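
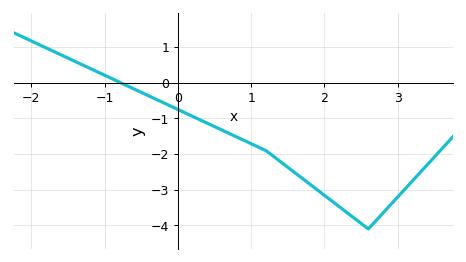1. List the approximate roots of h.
-0.8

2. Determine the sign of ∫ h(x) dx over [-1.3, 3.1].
negative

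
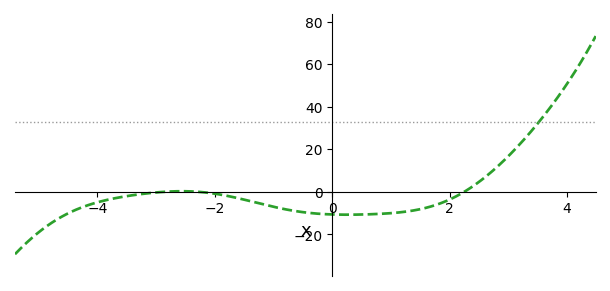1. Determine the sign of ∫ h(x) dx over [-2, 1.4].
negative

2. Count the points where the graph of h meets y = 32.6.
1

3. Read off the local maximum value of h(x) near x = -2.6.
0.279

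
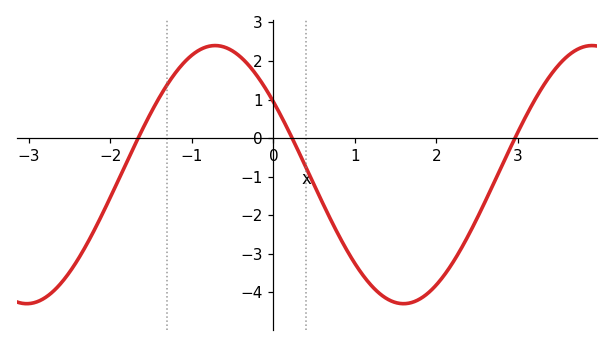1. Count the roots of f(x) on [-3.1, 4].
3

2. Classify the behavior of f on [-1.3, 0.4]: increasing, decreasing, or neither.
neither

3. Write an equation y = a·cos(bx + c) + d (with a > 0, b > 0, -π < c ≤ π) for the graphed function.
y = 3.35cos(1.4x + 0.97) - 0.95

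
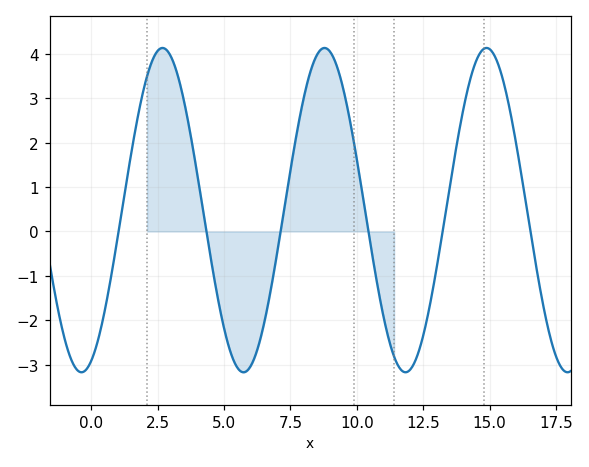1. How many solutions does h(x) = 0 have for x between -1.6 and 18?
6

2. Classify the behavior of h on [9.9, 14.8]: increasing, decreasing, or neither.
neither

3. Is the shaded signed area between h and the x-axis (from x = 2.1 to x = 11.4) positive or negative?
positive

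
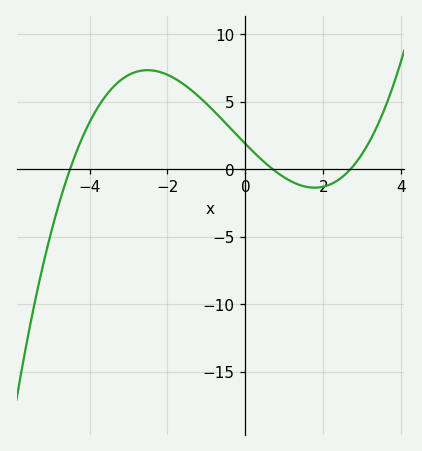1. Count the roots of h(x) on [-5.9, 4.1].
3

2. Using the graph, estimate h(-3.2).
6.5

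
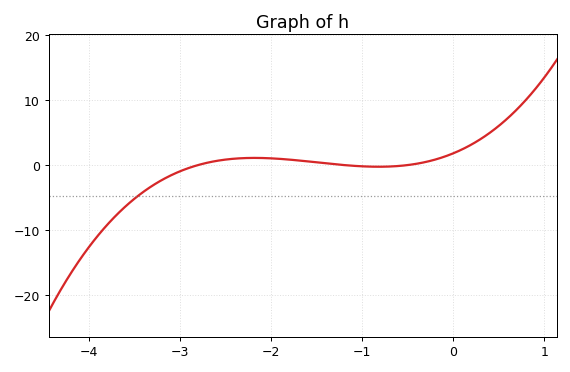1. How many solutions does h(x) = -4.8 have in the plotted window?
1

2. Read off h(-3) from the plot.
-1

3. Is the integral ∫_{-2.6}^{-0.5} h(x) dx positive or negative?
positive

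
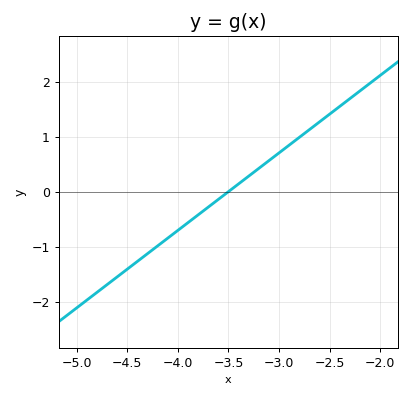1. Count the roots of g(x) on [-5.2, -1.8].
1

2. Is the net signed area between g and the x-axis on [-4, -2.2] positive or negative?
positive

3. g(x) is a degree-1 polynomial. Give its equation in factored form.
y = 1.41(x + 3.5)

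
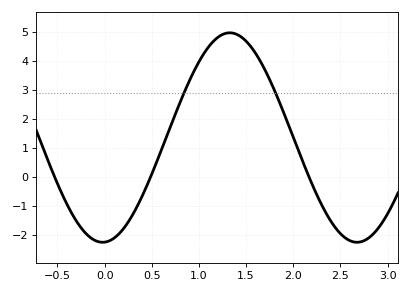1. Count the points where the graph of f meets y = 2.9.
2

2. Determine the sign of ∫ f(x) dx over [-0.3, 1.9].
positive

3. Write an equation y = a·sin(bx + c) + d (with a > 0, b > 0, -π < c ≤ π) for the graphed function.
y = 3.62sin(2.3x - 1.5) + 1.36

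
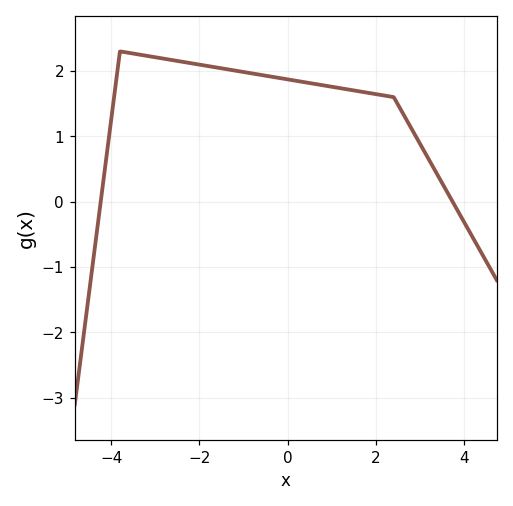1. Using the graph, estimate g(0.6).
1.8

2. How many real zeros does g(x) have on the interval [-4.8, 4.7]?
2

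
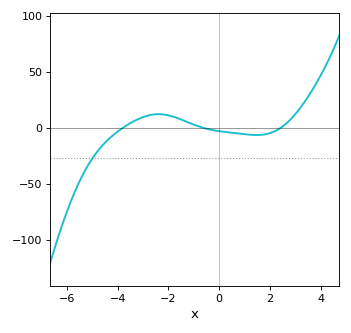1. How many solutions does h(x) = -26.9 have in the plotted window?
1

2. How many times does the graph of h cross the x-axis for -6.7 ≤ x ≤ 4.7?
3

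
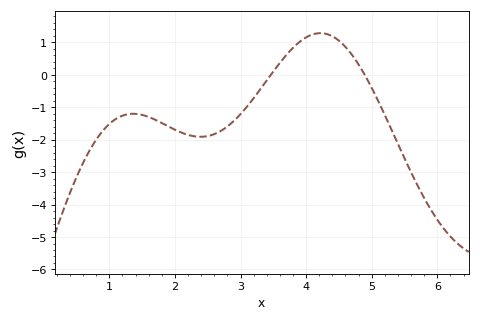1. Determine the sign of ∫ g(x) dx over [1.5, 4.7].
negative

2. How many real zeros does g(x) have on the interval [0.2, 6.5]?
2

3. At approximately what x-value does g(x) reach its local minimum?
2.4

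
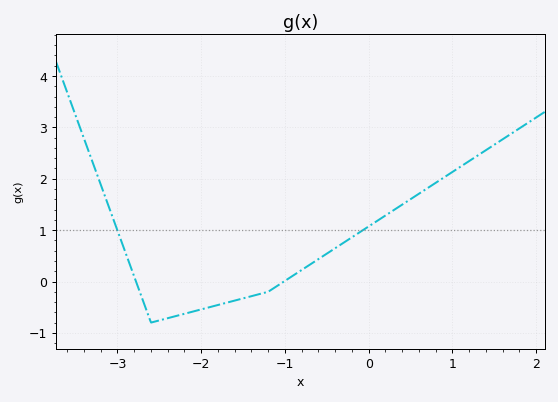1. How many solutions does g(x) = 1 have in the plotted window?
2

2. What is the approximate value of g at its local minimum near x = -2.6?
-0.8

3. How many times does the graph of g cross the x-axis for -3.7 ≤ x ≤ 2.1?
2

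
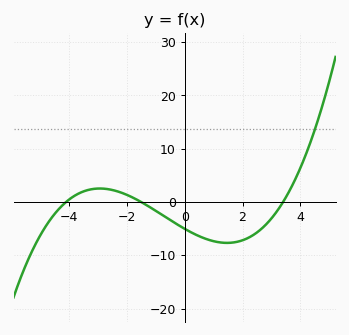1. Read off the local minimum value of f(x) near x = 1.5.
-8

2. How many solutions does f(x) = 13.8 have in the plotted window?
1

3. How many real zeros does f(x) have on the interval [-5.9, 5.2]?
3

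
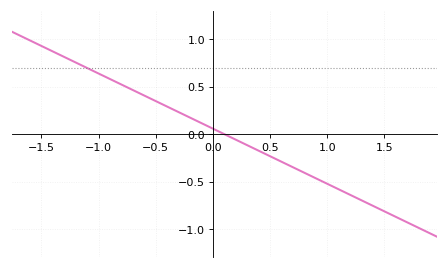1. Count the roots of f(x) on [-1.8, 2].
1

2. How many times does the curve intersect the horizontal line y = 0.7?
1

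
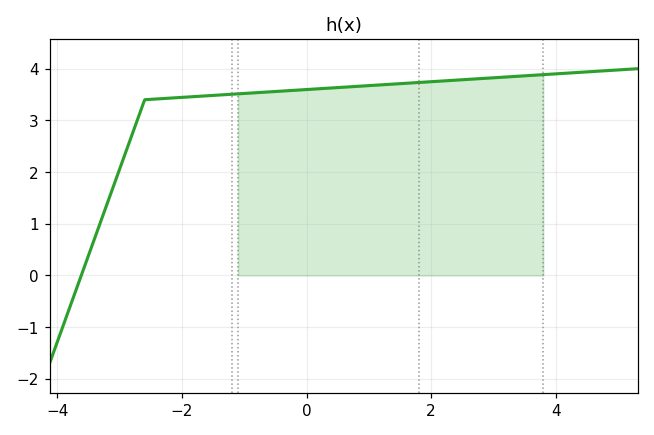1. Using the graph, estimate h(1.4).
3.7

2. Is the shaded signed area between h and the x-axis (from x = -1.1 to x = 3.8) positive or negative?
positive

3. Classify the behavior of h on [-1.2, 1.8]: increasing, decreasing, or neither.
increasing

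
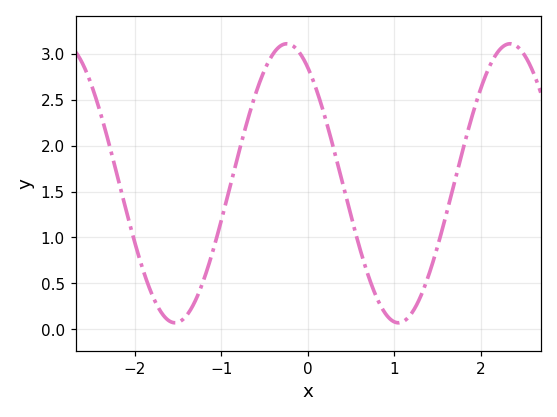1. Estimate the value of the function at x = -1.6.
0.1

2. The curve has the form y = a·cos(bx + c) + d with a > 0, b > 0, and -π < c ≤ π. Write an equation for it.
y = 1.52cos(2.4x + 0.59) + 1.59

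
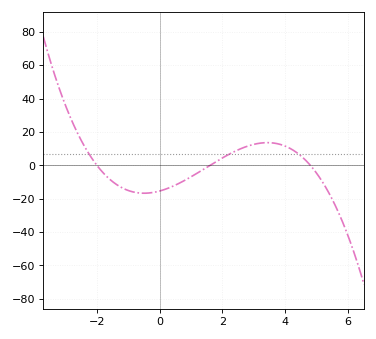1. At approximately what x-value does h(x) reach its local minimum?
-0.4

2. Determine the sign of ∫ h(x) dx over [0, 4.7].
positive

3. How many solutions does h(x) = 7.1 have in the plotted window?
3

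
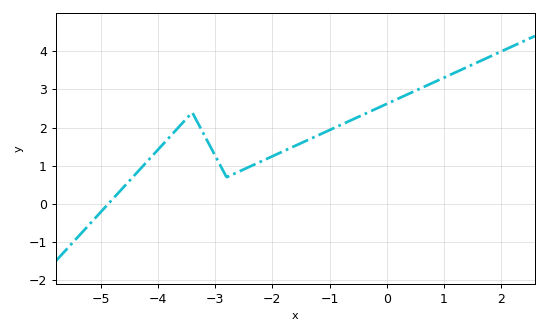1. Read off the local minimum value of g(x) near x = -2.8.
0.702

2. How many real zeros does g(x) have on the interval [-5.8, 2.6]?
1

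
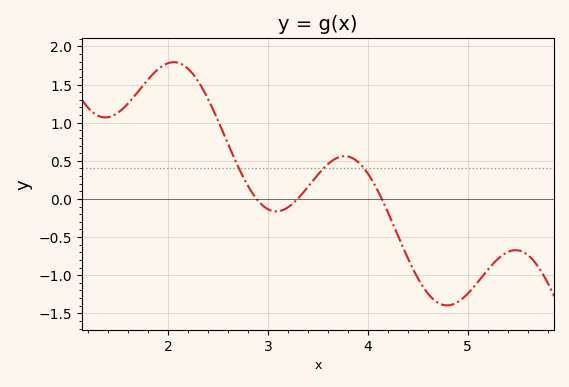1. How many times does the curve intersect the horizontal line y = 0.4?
3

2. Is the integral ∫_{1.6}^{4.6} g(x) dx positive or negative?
positive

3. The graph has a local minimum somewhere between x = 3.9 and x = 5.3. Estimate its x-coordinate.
4.79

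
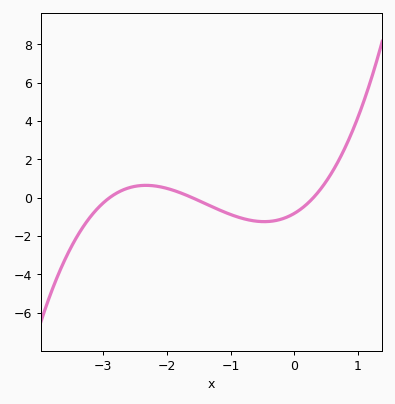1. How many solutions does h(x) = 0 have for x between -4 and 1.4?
3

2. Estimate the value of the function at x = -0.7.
-1.17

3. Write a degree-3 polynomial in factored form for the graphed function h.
y = 0.59(x + 2.9)(x + 1.6)(x - 0.3)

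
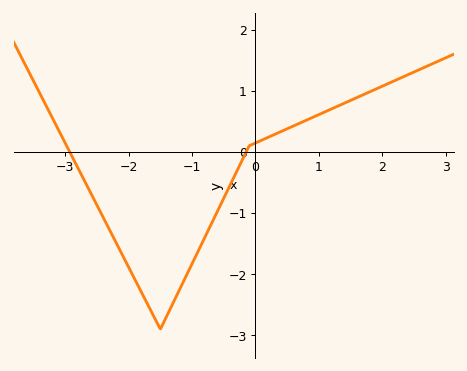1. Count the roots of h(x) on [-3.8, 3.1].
2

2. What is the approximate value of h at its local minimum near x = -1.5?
-2.9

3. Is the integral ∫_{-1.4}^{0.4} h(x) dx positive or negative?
negative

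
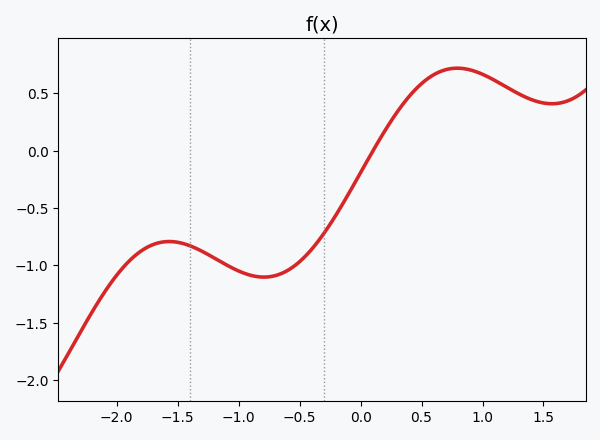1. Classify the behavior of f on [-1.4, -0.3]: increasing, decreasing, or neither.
neither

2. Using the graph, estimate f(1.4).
0.45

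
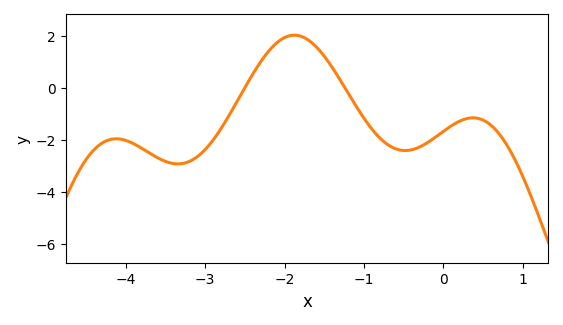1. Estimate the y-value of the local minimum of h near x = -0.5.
-2.4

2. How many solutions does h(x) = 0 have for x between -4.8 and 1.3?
2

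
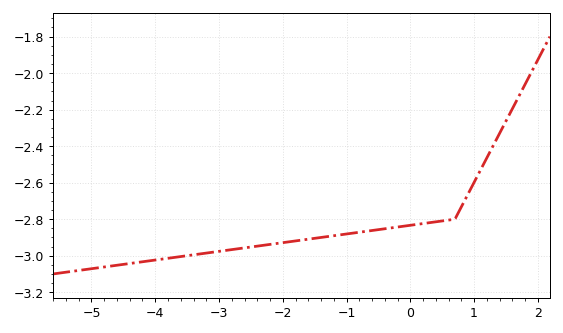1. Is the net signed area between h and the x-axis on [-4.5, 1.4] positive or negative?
negative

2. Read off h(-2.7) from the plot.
-2.96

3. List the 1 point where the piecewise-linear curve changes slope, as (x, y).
(0.7, -2.8)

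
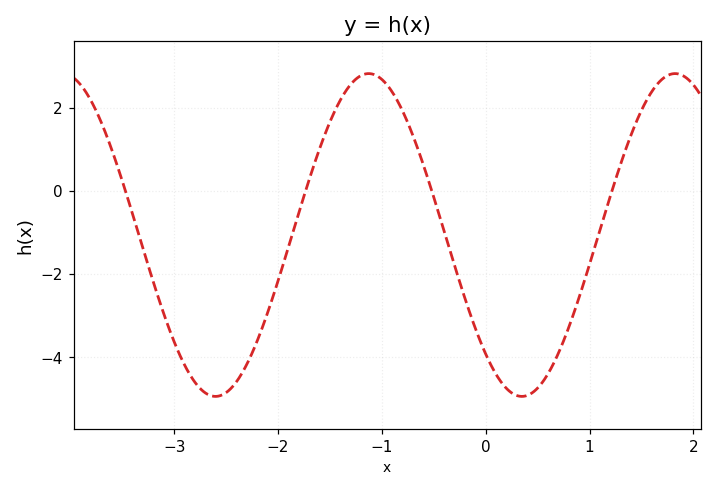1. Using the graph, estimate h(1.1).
-0.941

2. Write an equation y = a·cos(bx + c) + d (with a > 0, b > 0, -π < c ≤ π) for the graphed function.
y = 3.88cos(2.13x + 2.4) - 1.06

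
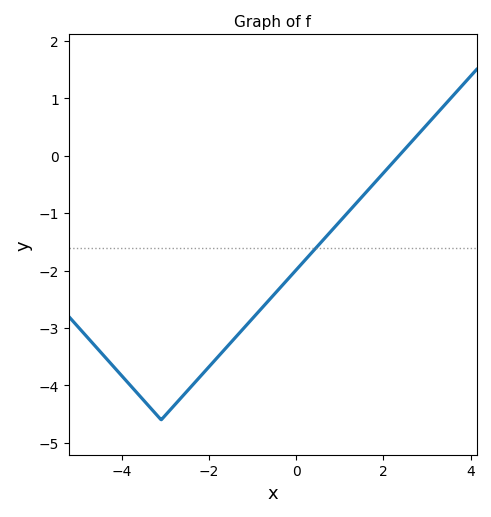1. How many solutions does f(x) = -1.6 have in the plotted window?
1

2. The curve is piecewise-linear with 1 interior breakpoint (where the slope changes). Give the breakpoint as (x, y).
(-3.1, -4.6)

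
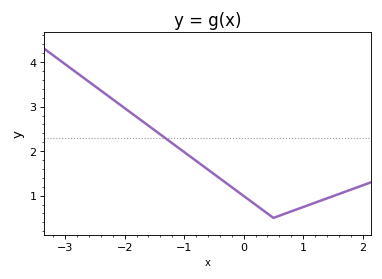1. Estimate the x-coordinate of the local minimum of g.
0.501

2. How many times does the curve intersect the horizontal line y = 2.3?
1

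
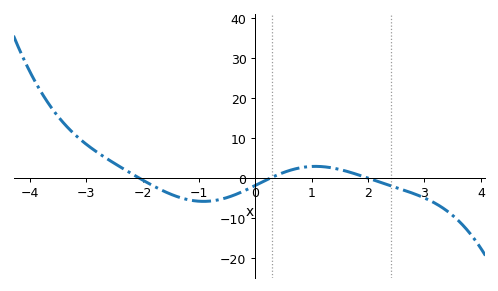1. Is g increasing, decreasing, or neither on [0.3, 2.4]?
neither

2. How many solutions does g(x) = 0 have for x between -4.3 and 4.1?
3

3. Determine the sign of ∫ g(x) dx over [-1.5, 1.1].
negative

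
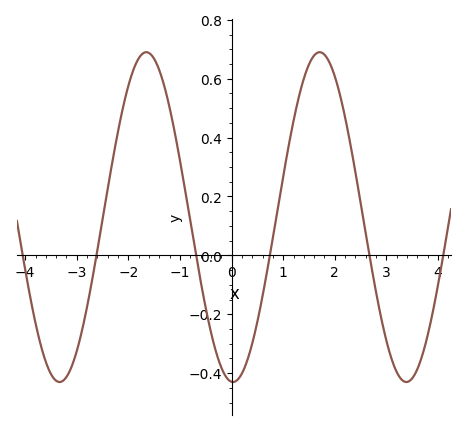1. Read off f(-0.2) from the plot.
-0.38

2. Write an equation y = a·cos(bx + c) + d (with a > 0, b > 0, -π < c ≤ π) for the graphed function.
y = 0.56cos(1.87x + 3.09) + 0.13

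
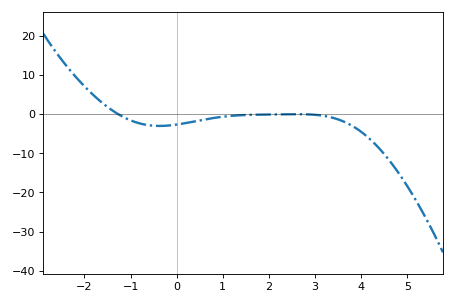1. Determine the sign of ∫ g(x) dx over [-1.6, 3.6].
negative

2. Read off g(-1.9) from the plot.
6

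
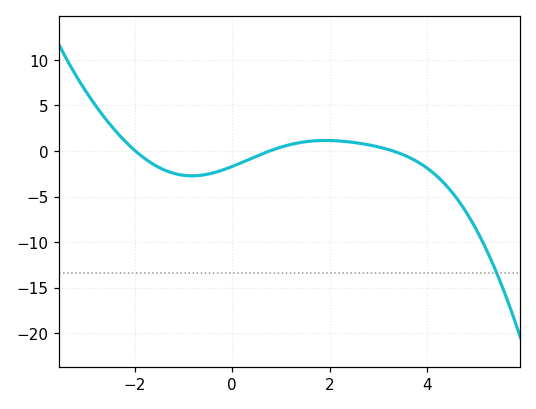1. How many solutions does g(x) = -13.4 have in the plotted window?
1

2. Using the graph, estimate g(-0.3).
-2.5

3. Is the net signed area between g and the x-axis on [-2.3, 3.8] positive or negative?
negative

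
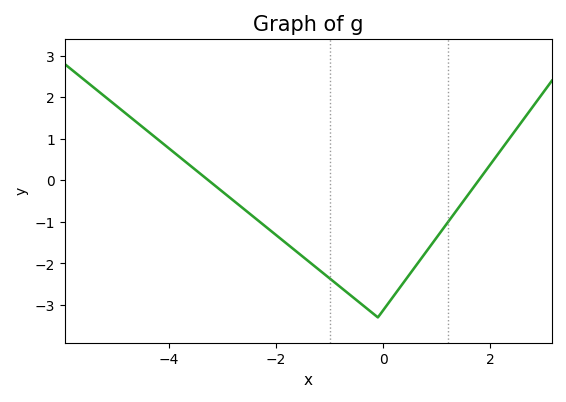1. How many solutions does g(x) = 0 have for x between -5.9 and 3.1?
2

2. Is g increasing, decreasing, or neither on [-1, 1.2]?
neither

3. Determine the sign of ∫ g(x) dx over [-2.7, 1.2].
negative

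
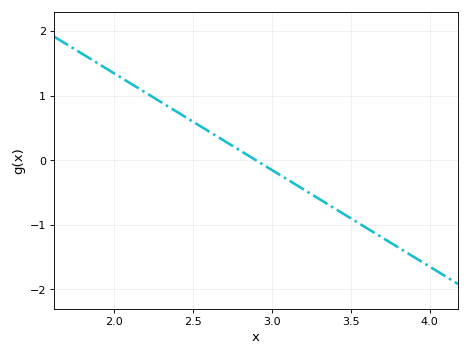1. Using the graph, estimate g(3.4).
-0.75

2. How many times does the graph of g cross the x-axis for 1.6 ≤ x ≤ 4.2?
1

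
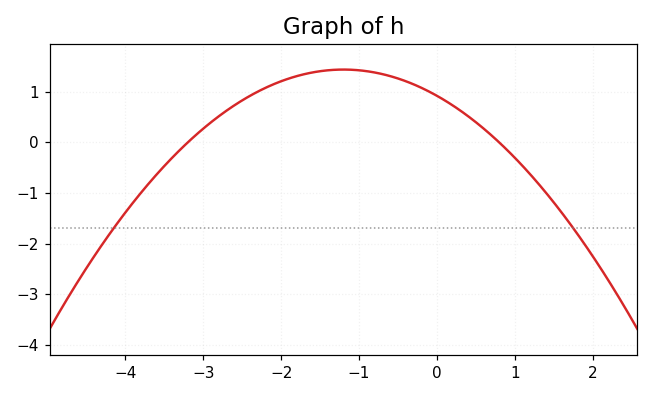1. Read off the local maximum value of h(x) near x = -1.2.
1.4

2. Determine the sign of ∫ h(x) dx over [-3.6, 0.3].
positive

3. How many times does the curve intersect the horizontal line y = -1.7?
2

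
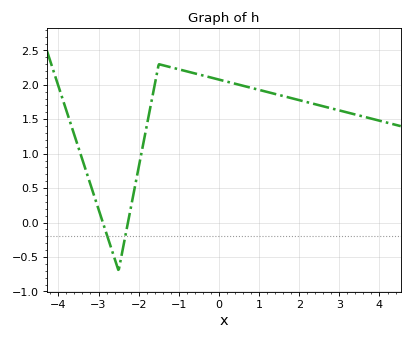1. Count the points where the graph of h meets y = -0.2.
2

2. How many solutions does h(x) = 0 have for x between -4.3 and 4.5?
2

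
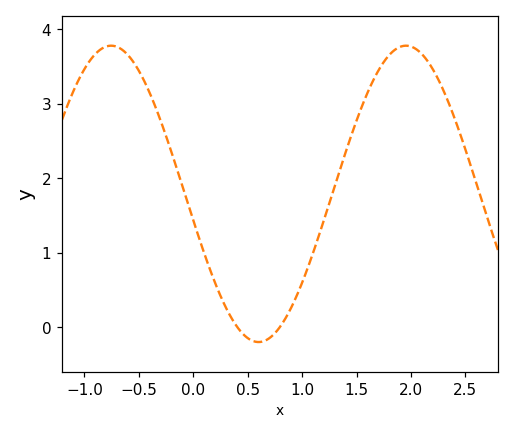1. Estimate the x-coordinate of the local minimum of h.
0.601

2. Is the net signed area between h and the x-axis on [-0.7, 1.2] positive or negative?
positive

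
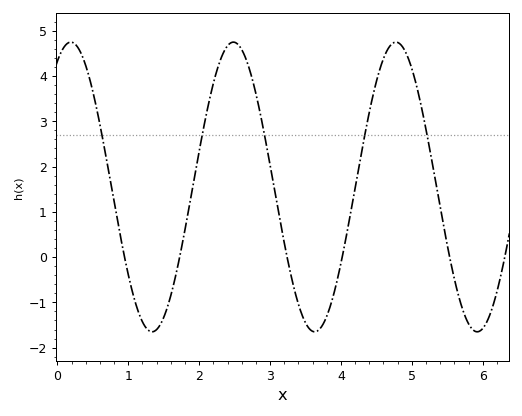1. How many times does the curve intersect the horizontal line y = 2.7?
5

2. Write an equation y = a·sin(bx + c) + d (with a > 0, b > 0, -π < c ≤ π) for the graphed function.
y = 3.2sin(2.7x + 1.1) + 1.55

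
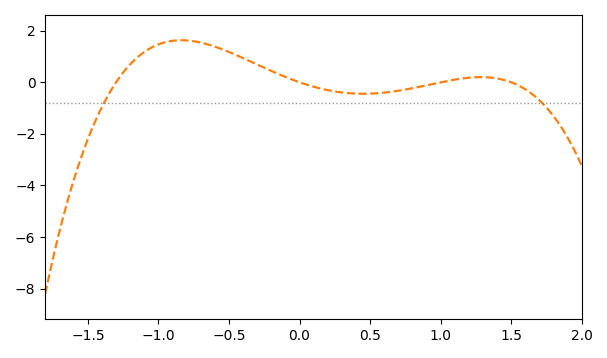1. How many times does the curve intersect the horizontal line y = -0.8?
2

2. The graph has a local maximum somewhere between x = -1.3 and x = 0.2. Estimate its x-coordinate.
-0.838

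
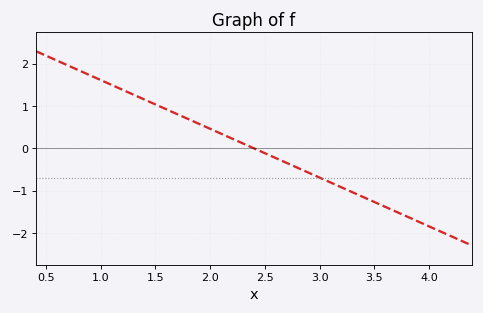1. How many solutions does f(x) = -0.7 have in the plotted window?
1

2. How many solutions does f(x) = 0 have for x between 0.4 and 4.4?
1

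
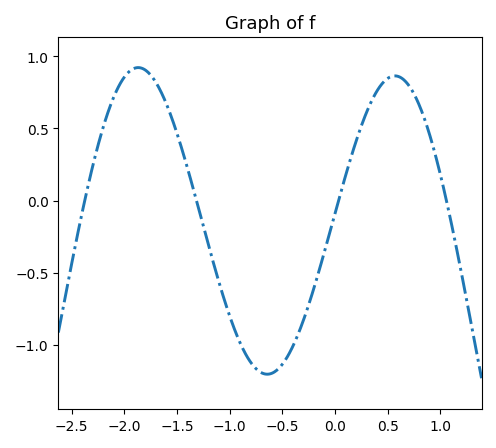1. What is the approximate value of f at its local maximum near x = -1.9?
0.9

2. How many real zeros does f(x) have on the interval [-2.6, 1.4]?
4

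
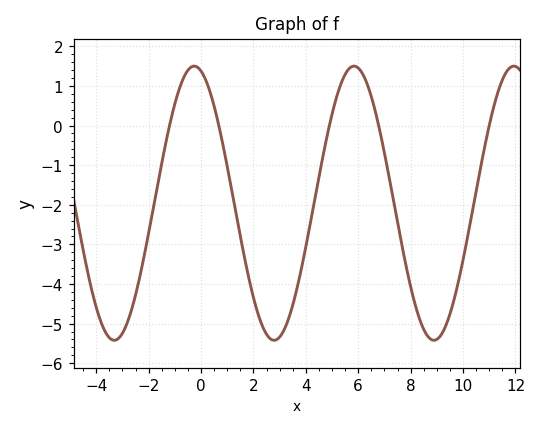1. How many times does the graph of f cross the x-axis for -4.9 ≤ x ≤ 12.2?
5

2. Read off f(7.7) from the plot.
-3.1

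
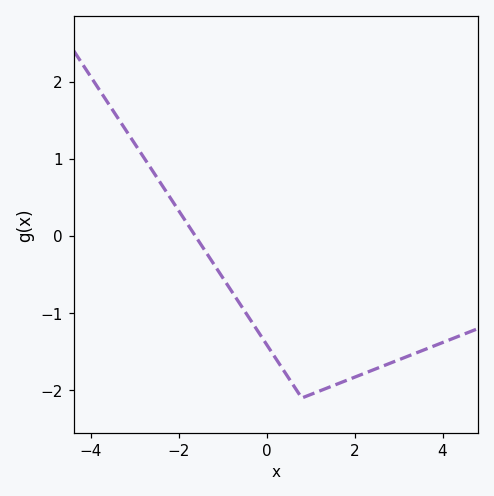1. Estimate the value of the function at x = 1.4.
-1.97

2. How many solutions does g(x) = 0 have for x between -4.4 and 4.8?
1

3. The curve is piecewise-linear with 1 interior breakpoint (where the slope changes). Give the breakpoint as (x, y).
(0.8, -2.1)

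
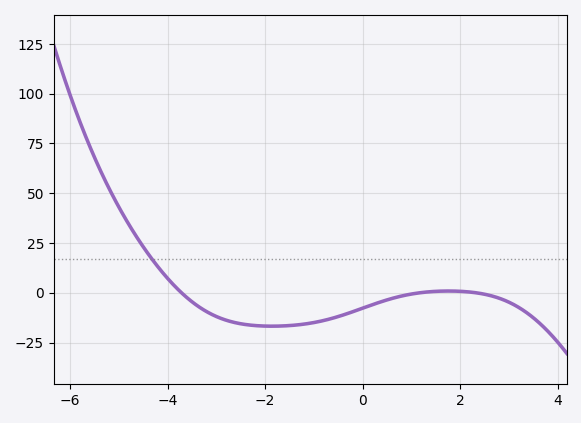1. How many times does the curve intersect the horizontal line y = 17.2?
1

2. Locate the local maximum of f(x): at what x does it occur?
1.8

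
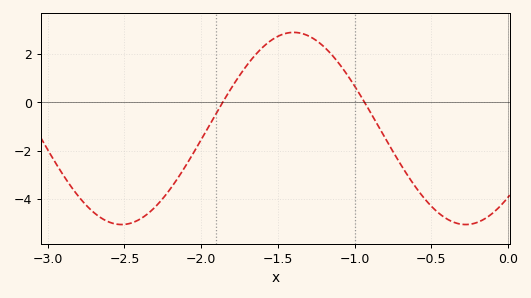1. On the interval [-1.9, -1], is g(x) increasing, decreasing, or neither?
neither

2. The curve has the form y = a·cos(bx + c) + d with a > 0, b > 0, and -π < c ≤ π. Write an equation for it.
y = 3.98cos(2.8x - 2.4) - 1.08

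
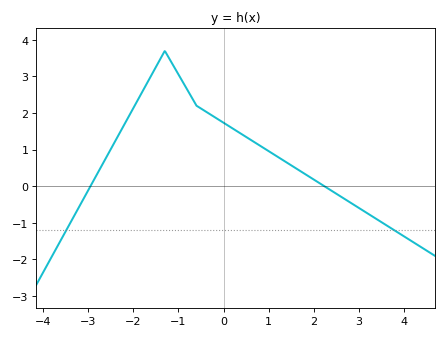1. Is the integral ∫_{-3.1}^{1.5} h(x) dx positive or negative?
positive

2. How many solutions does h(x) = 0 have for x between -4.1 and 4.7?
2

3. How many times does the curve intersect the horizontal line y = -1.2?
2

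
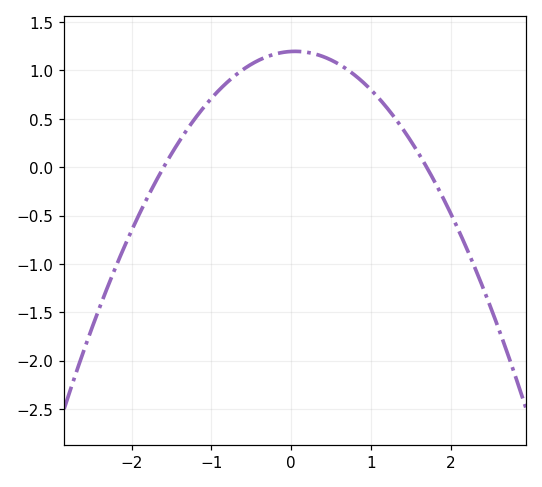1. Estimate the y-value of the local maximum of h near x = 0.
1.2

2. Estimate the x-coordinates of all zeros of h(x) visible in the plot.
-1.6, 1.7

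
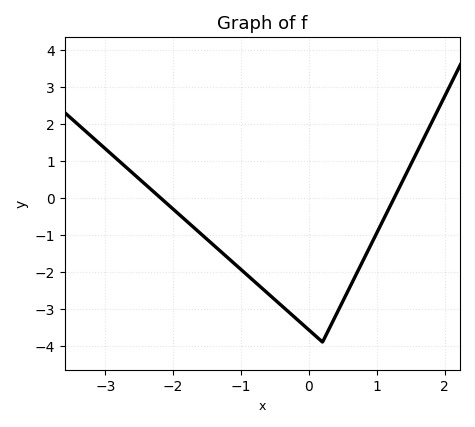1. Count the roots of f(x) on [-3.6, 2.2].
2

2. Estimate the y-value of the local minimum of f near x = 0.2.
-3.9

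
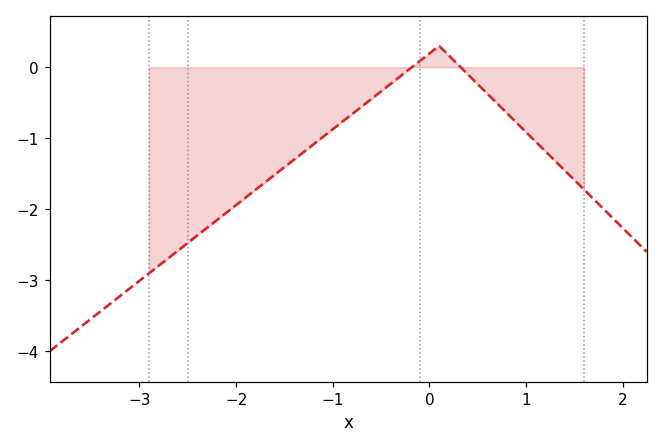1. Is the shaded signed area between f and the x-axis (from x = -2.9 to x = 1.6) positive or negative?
negative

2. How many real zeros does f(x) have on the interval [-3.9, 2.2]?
2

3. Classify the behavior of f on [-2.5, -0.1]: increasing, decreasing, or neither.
increasing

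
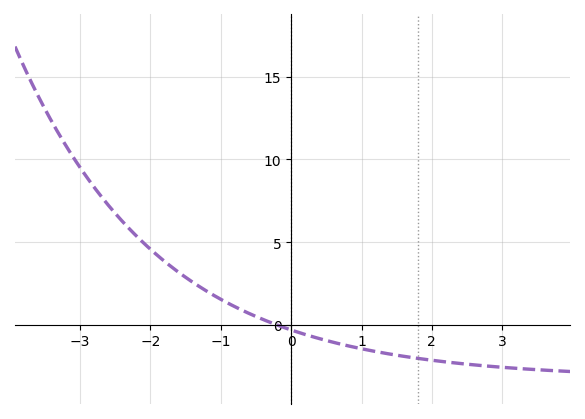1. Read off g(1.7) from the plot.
-2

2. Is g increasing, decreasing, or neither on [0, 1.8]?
decreasing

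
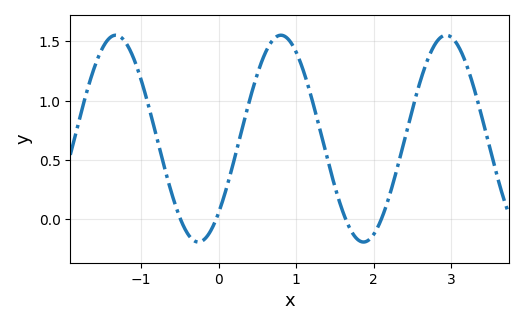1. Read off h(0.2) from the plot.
0.5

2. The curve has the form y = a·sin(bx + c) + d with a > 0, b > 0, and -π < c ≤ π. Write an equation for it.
y = 0.87sin(3x - 0.8) + 0.68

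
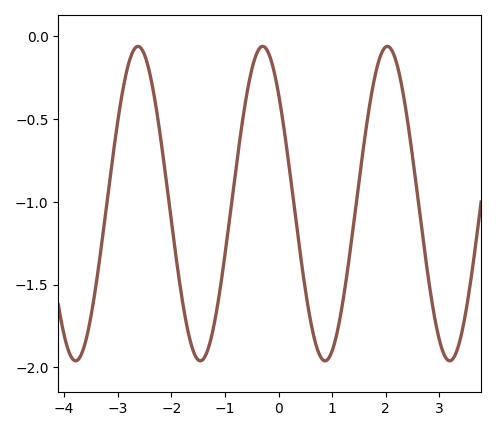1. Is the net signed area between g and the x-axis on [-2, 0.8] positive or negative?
negative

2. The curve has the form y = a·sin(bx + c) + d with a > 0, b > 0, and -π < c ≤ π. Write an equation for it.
y = 0.95sin(2.7x + 2.37) - 1.01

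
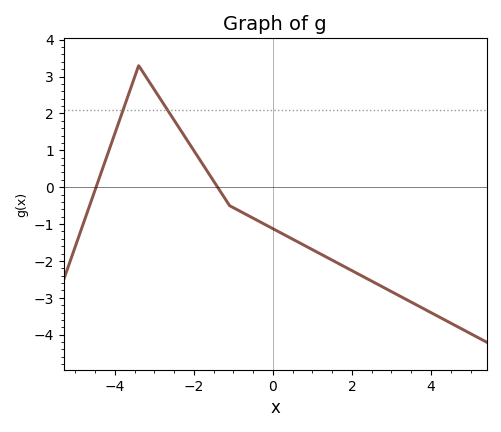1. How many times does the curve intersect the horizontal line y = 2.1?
2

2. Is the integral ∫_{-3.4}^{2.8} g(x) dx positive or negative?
negative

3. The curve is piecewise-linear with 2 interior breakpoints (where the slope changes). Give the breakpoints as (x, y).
(-3.4, 3.3); (-1.1, -0.5)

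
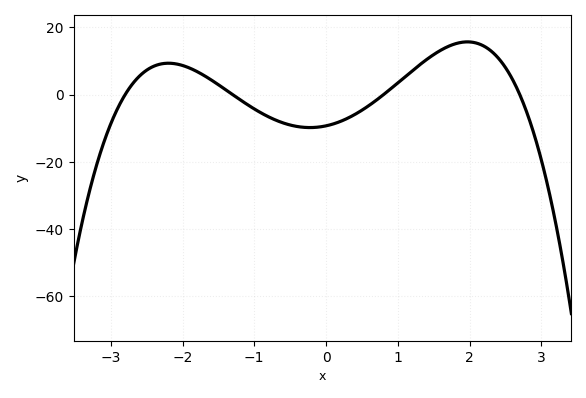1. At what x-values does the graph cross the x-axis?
-2.8, -1.3, 0.8, 2.7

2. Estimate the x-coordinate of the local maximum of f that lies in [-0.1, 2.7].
2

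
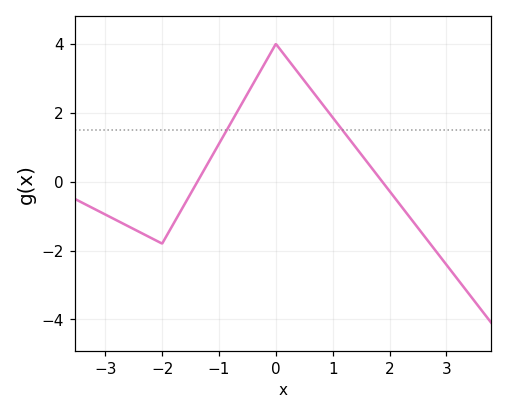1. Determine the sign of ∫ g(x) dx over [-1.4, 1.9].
positive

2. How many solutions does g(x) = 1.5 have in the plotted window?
2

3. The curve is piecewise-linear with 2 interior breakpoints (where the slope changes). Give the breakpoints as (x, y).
(-2, -1.8); (0, 4)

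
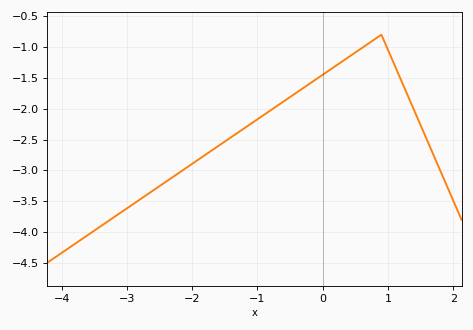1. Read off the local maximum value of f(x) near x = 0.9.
-0.8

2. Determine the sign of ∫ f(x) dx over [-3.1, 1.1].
negative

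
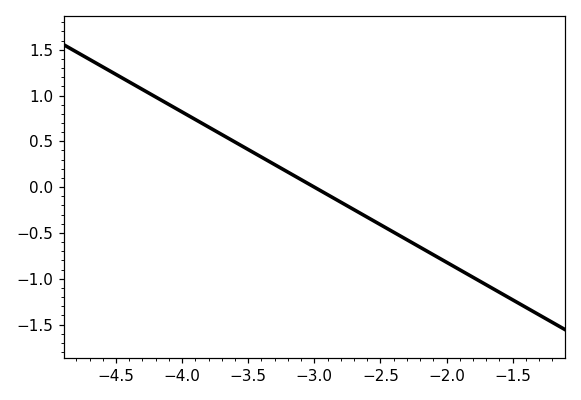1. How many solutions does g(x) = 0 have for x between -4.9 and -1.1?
1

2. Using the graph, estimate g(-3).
0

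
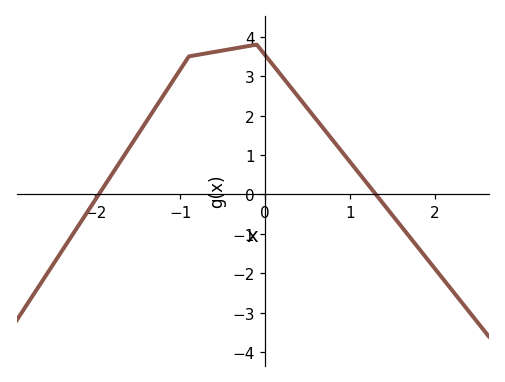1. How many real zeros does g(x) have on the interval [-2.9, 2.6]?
2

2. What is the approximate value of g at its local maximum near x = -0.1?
3.8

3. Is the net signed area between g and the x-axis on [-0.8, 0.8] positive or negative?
positive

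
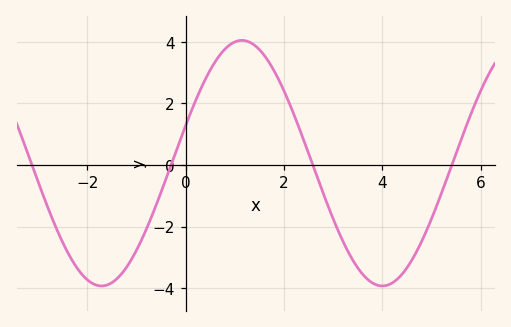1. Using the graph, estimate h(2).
2.4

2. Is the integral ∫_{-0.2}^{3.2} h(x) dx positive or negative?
positive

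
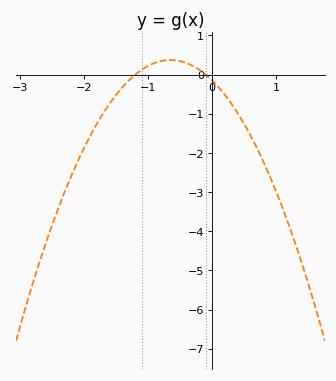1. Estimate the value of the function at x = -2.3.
-2.98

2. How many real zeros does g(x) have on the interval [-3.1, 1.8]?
2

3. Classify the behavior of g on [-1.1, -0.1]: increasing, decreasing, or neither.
neither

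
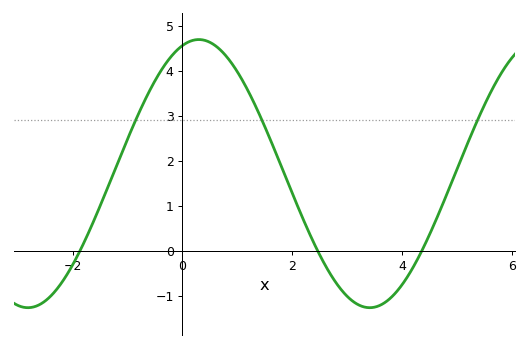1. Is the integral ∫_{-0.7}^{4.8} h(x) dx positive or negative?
positive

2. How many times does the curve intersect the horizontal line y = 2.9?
3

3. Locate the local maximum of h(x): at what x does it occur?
0.298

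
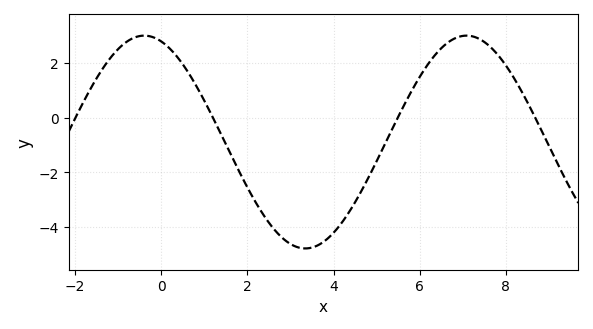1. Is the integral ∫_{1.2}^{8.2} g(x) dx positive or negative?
negative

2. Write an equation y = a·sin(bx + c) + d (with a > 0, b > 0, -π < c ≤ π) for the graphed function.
y = 3.88sin(0.84x + 1.9) - 0.89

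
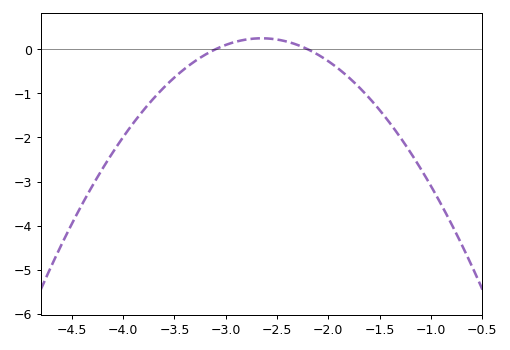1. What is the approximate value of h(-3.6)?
-0.9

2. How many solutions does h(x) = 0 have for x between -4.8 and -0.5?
2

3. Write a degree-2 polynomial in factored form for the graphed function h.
y = -1.23(x + 3.1)(x + 2.2)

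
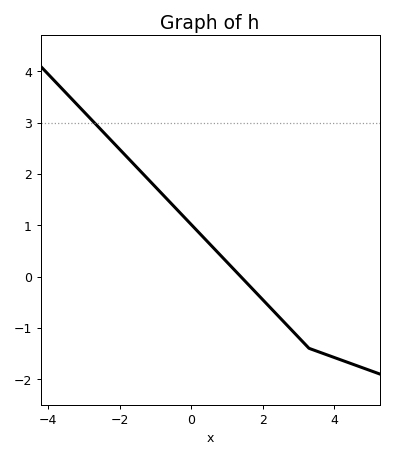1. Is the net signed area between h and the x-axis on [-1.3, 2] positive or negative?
positive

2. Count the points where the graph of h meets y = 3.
1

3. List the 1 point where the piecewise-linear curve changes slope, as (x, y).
(3.3, -1.4)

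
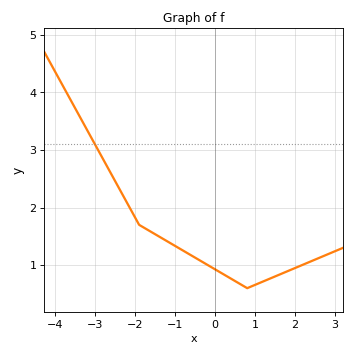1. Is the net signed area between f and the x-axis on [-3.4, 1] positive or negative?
positive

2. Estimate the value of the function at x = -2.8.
2.8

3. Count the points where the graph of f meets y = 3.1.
1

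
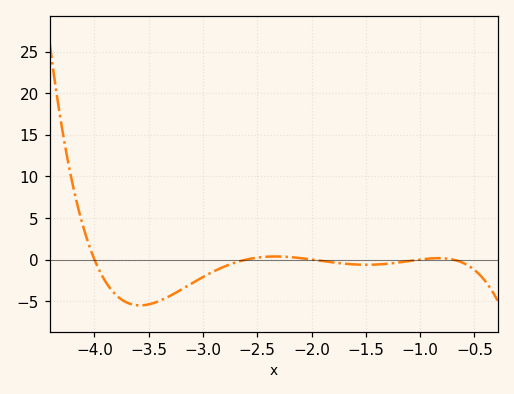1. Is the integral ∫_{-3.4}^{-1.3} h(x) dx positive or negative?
negative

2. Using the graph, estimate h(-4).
0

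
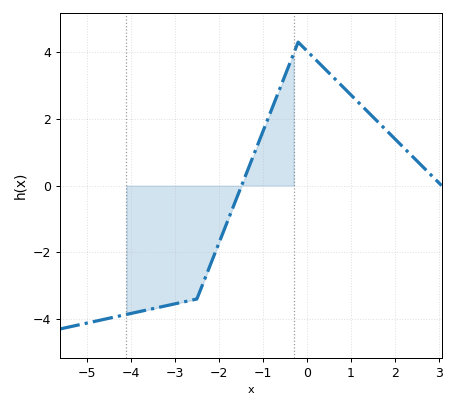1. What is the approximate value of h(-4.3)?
-3.92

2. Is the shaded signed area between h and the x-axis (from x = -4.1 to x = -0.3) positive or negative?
negative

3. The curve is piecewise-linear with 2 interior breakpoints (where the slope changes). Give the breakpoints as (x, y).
(-2.5, -3.4); (-0.2, 4.3)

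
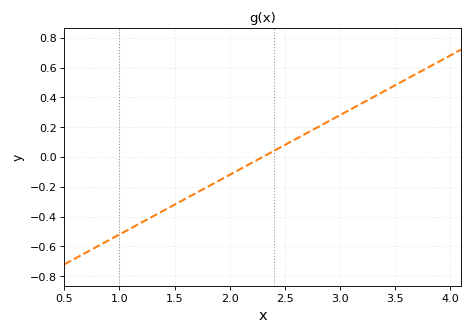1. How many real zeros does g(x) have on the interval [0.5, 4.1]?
1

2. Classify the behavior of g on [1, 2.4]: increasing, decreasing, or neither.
increasing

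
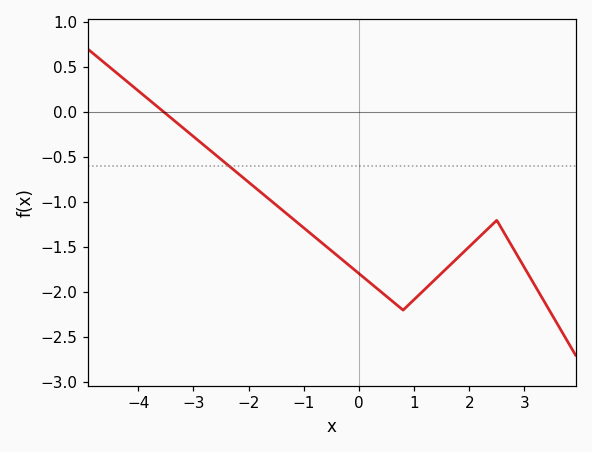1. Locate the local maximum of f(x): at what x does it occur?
2.5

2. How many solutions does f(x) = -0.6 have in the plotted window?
1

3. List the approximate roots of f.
-3.53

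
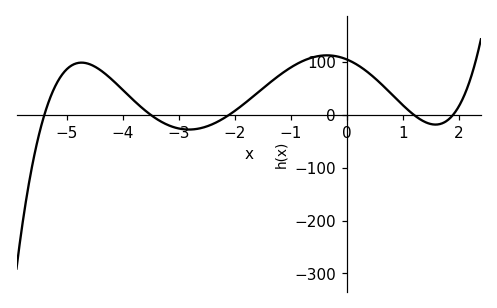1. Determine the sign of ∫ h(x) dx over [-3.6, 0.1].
positive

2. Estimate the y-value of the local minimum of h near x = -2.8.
-30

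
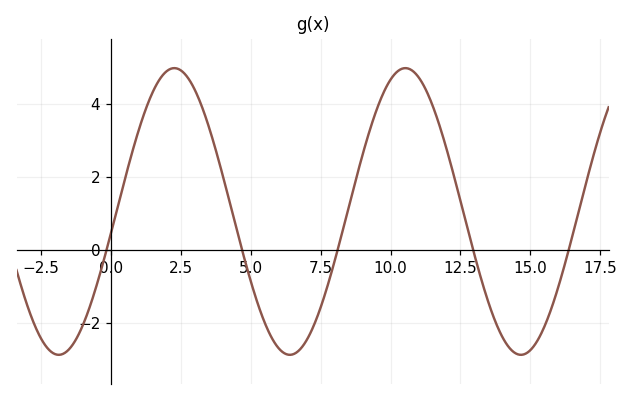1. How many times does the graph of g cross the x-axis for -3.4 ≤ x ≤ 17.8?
5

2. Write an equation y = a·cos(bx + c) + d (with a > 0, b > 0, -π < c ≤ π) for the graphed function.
y = 3.93cos(0.76x - 1.7) + 1.06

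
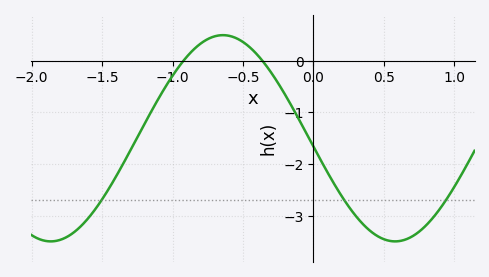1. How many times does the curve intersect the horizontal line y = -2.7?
3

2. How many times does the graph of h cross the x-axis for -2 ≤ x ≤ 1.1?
2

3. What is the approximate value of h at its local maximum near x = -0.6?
0.5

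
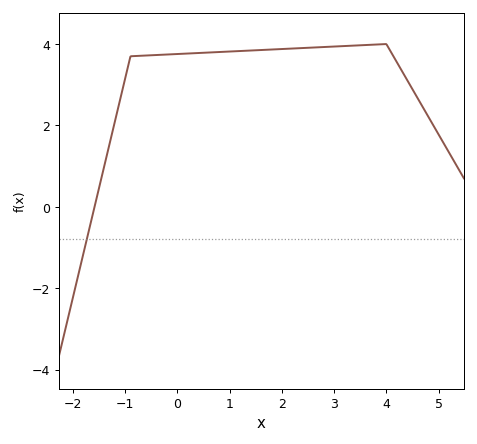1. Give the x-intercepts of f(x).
-1.6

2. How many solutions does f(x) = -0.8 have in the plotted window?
1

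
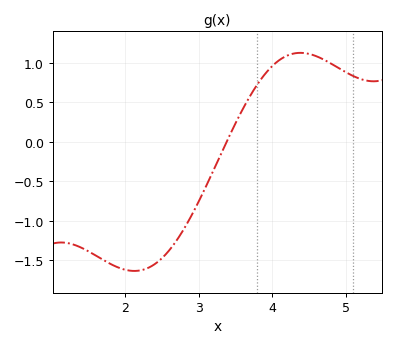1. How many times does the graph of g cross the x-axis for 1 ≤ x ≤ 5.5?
1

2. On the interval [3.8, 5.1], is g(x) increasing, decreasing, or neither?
neither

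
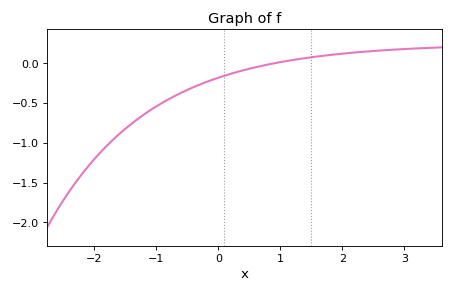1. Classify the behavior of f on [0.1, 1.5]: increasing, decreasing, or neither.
increasing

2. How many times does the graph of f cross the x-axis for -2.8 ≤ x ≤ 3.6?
1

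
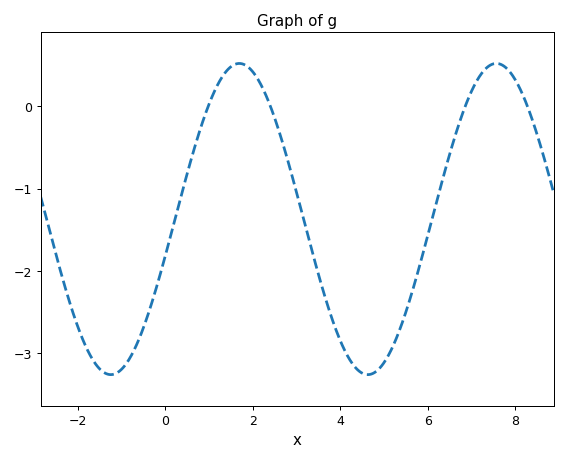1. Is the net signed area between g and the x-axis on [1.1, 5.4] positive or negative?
negative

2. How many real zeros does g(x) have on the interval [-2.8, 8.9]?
4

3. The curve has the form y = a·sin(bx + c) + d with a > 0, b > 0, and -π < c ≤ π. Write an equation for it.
y = 1.89sin(1.07x - 0.242) - 1.37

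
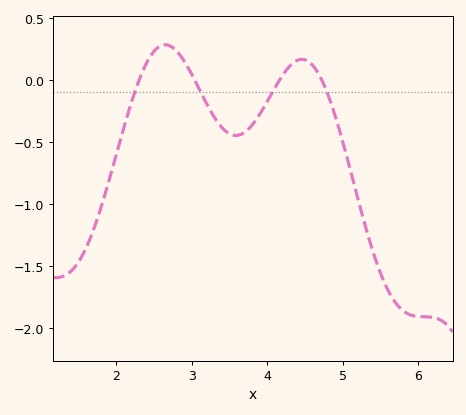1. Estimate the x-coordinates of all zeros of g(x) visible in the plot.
2.31, 3.04, 4.17, 4.72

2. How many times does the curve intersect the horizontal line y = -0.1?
4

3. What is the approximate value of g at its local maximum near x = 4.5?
0.165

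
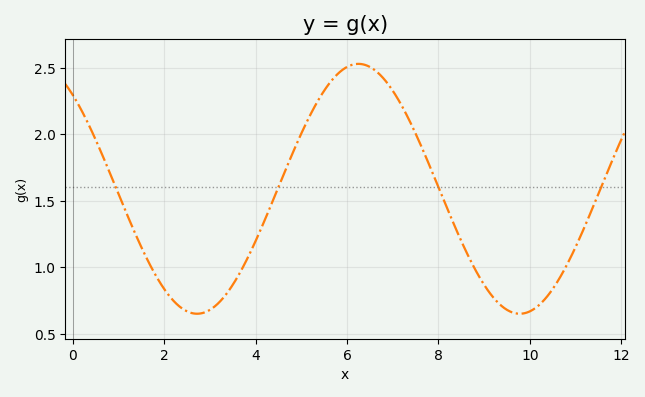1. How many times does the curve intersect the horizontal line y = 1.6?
4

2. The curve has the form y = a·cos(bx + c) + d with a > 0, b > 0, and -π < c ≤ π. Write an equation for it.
y = 0.94cos(0.89x + 0.72) + 1.59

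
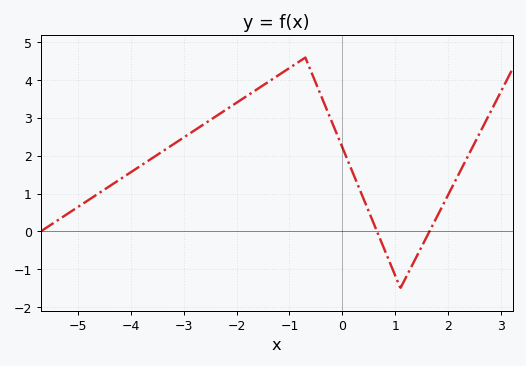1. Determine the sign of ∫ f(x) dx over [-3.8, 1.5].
positive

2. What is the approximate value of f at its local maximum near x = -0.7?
4.6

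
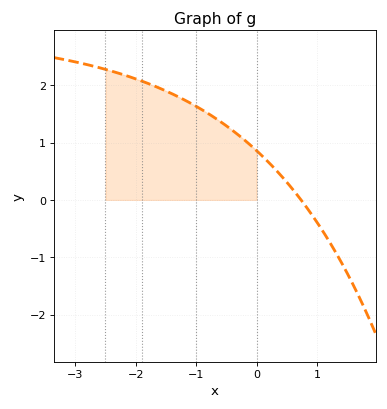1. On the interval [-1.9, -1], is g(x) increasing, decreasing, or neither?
decreasing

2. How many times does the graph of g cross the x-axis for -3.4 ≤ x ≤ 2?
1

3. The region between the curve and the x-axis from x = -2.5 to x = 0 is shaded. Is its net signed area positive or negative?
positive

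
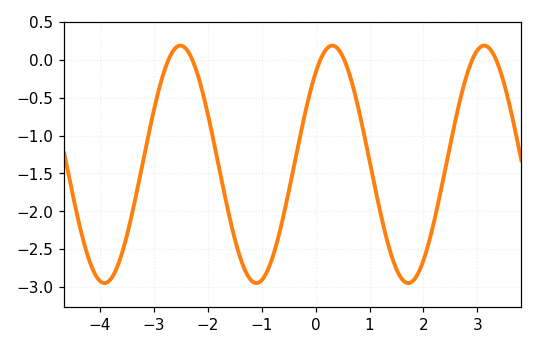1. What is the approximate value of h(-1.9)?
-1.05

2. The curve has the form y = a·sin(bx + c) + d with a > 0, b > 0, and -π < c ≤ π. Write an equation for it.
y = 1.57sin(2.23x + 0.882) - 1.38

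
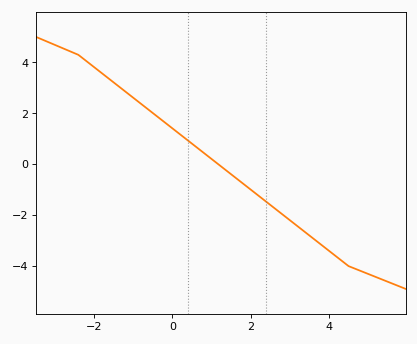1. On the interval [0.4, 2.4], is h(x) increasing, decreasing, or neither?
decreasing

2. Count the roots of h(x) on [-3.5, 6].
1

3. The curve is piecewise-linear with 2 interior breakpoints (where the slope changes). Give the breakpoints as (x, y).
(-2.4, 4.3); (4.5, -4)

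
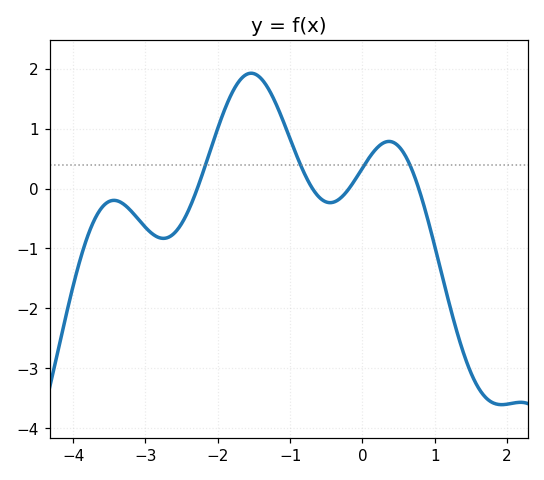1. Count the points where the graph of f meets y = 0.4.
4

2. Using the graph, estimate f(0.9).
-0.5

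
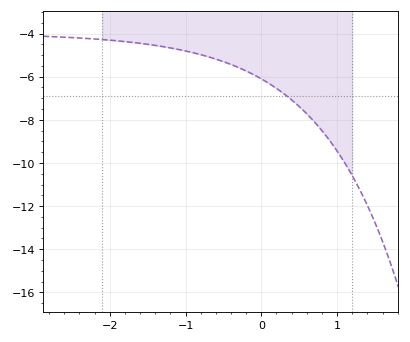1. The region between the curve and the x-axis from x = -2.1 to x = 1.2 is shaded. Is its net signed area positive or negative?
negative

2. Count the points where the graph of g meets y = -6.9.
1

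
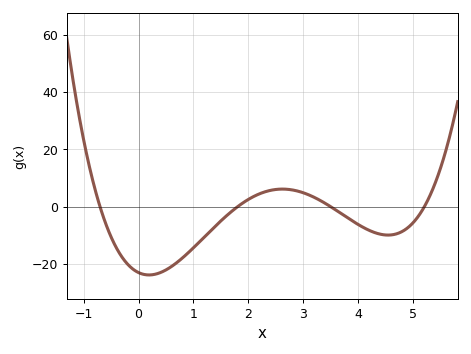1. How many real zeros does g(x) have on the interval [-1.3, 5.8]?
4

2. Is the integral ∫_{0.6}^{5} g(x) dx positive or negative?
negative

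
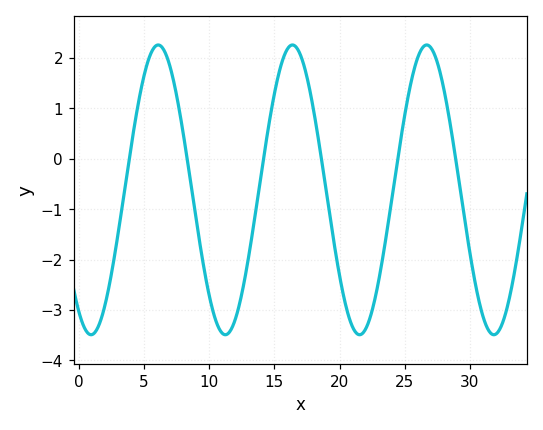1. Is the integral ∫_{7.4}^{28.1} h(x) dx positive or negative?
negative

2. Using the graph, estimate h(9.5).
-2.02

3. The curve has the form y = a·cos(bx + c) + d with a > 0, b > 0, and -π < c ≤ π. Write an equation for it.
y = 2.87cos(0.61x + 2.57) - 0.62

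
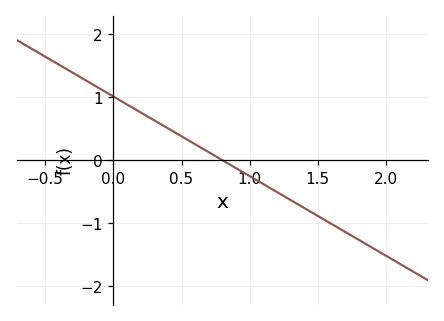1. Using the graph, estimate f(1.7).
-1.1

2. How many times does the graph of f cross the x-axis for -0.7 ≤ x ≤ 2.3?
1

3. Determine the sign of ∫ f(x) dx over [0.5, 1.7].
negative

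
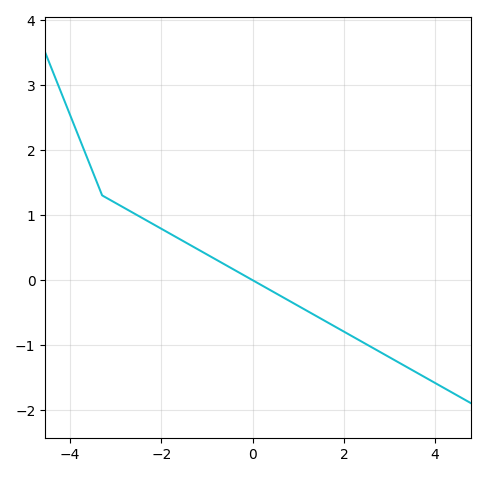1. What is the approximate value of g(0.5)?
-0.204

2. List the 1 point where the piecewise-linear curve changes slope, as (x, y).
(-3.3, 1.3)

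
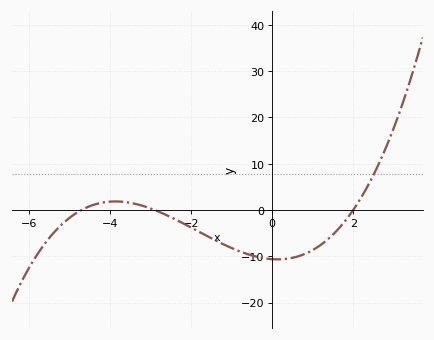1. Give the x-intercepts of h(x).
-4.8, -2.8, 2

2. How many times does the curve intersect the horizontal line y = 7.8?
1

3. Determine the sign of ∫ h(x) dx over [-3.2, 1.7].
negative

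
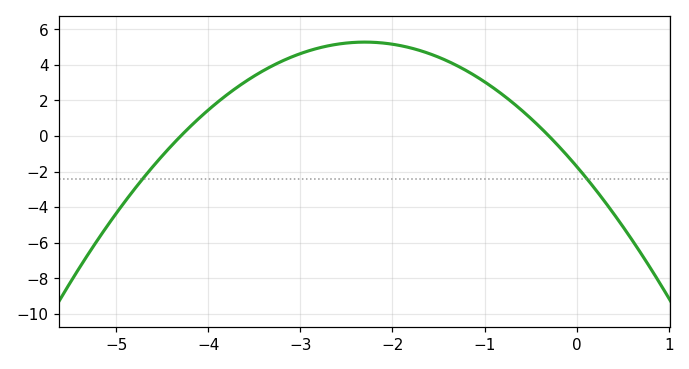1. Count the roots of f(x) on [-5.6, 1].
2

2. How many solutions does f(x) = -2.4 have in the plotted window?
2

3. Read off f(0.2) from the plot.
-2.97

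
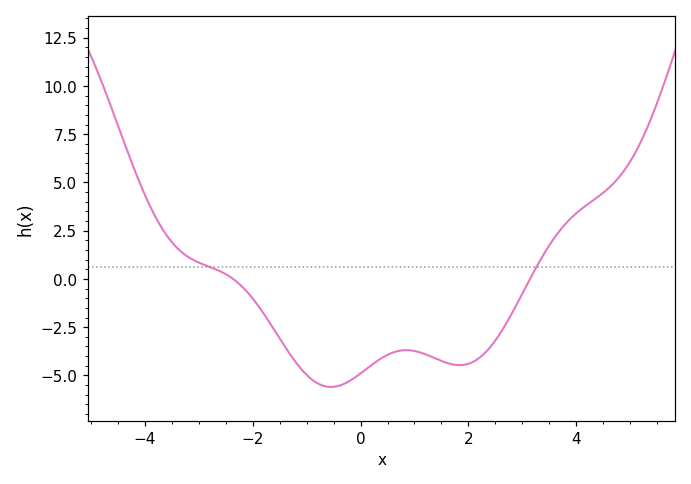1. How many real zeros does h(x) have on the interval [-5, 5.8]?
2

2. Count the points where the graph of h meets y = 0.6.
2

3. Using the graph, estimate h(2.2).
-4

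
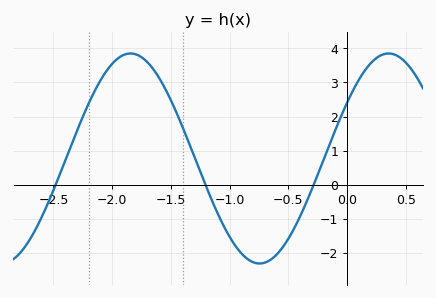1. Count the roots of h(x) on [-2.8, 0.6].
3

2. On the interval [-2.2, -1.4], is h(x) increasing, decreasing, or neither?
neither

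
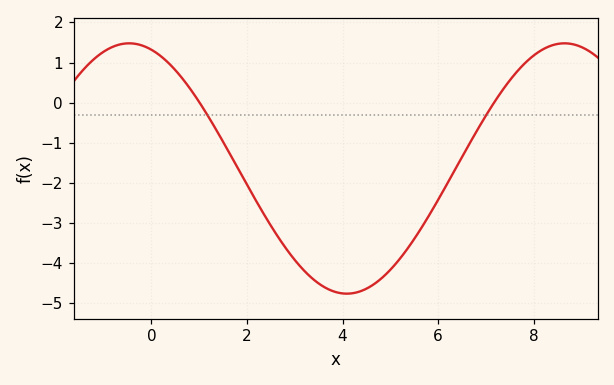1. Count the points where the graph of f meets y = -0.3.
2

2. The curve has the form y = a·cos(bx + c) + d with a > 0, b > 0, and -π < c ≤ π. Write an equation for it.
y = 3.12cos(0.69x + 0.32) - 1.64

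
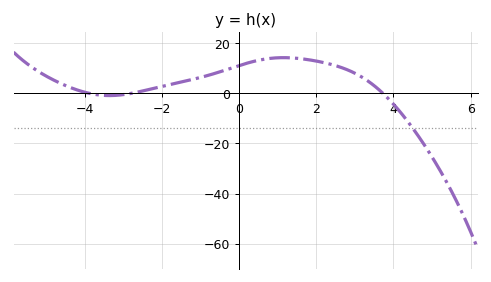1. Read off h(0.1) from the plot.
11.5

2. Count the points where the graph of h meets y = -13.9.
1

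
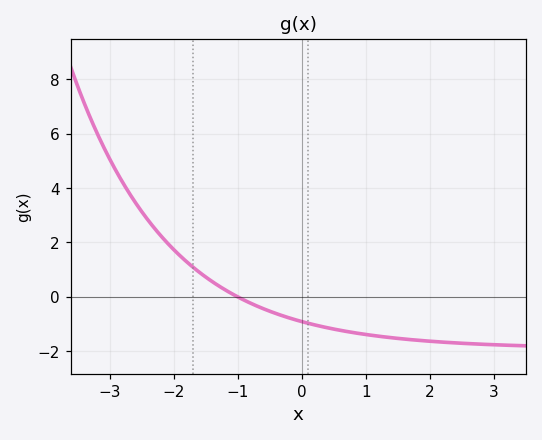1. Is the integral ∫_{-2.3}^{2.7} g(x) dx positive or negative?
negative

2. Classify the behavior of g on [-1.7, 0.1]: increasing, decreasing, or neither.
decreasing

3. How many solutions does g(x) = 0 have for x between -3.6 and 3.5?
1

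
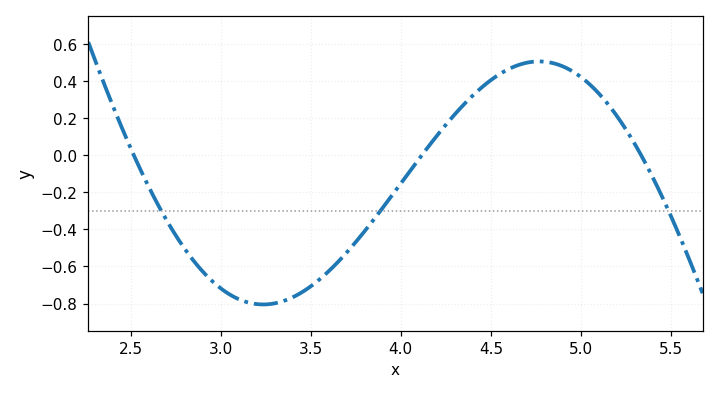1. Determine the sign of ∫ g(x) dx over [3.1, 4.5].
negative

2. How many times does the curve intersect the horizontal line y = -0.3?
3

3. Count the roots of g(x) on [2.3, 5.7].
3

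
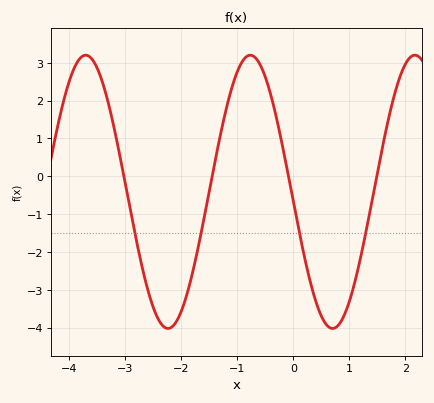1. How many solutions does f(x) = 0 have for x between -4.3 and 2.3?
4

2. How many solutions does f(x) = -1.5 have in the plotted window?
4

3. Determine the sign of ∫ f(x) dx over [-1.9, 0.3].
positive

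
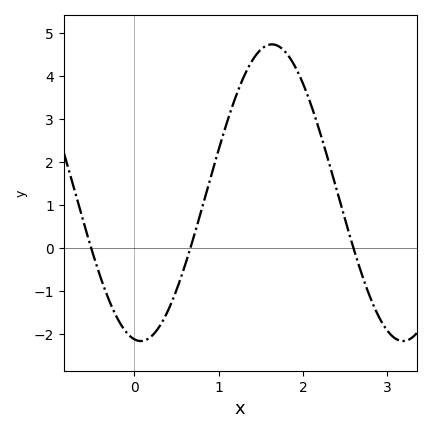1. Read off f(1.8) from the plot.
4.5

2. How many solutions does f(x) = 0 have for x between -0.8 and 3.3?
3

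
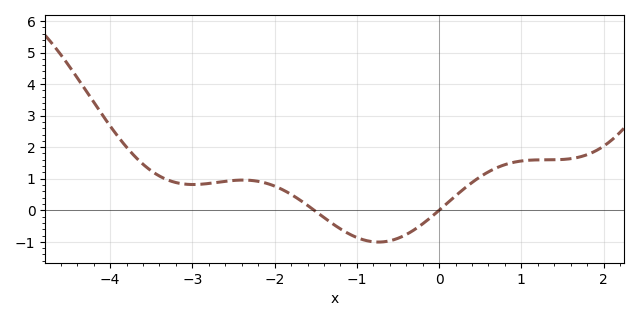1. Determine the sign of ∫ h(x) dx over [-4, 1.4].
positive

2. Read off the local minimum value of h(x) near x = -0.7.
-1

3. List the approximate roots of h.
-1.5, 0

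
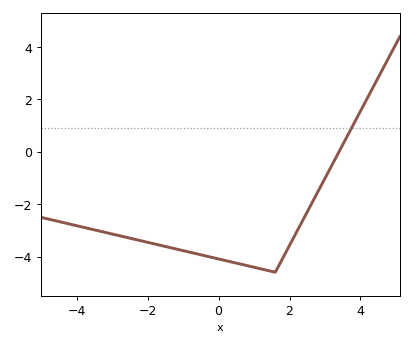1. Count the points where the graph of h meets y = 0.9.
1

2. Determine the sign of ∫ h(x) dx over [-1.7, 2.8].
negative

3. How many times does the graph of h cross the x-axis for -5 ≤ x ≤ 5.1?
1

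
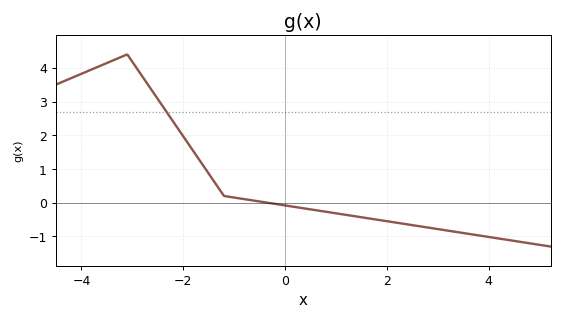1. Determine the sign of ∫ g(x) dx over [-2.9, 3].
positive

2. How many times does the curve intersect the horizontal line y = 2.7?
1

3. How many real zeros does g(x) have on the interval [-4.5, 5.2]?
1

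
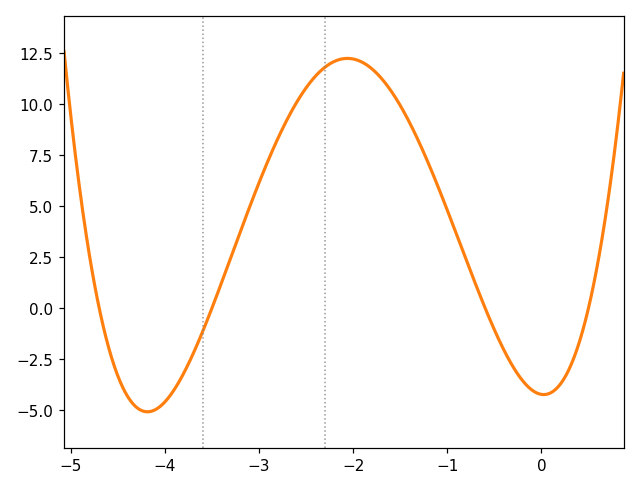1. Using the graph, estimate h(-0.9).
3.5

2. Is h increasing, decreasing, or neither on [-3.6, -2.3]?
increasing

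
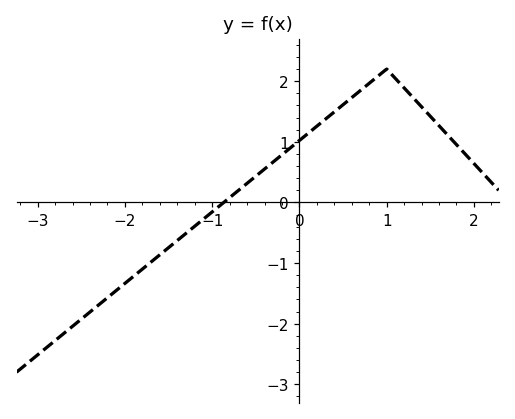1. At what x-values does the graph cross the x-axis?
-0.867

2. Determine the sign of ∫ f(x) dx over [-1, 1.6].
positive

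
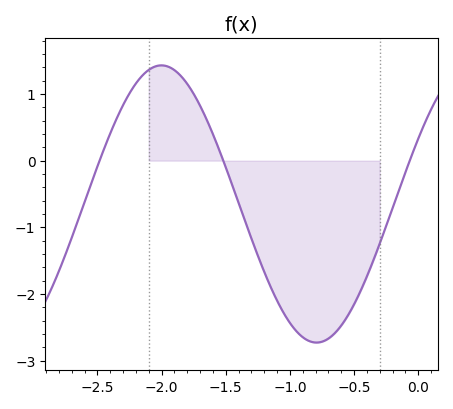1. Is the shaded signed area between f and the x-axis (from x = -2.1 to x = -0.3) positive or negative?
negative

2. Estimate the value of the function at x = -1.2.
-1.7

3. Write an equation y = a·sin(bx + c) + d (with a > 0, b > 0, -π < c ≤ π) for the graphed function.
y = 2.08sin(2.6x + 0.49) - 0.65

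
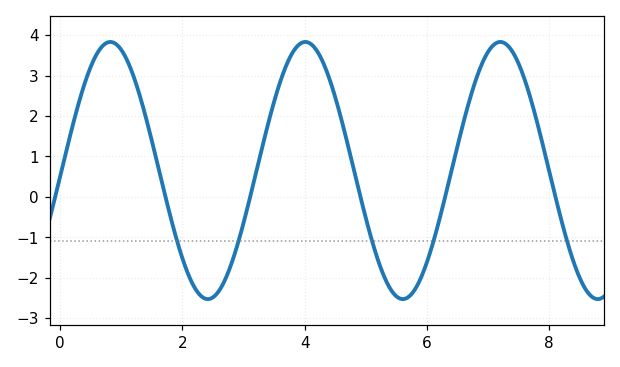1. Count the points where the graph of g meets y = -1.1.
5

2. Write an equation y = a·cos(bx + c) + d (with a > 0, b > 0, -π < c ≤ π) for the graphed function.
y = 3.18cos(1.97x - 1.62) + 0.65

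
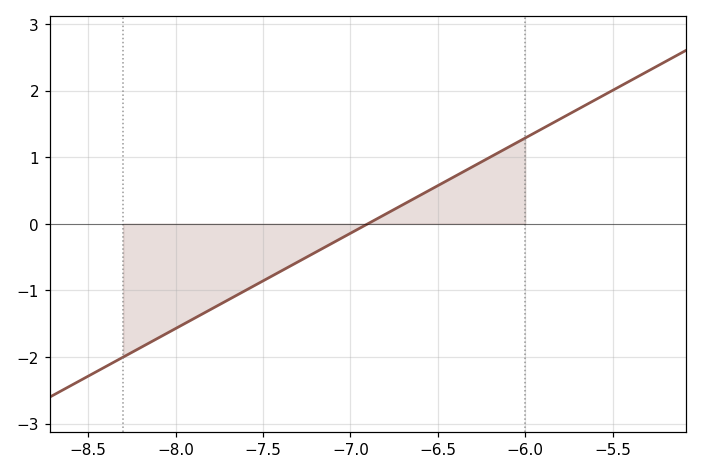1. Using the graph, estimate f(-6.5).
0.572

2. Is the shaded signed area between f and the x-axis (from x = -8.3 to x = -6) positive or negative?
negative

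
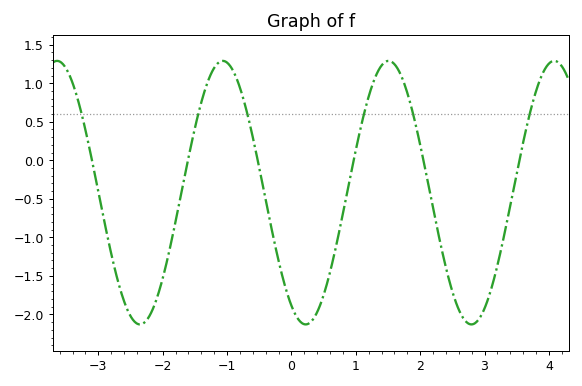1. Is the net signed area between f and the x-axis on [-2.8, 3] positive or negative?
negative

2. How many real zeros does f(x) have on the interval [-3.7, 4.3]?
6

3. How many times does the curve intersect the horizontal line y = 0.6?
6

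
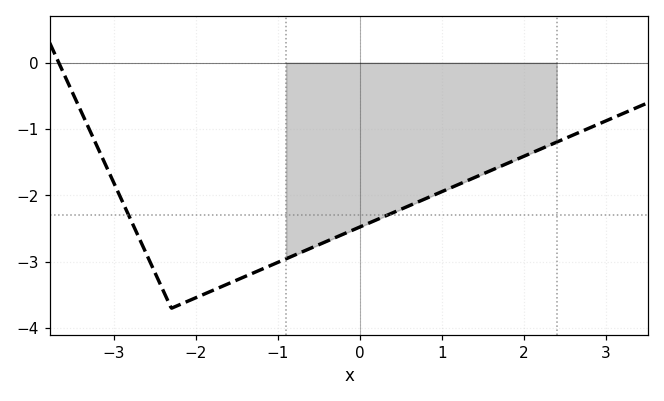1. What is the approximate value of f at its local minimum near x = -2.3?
-3.7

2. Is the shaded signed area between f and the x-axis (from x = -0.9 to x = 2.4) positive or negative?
negative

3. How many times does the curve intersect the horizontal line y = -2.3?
2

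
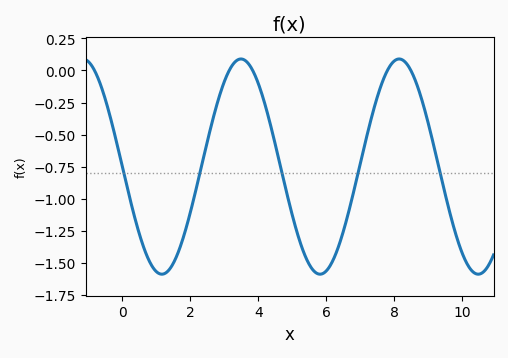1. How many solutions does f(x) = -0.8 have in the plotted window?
5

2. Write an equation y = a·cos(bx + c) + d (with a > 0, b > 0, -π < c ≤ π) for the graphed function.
y = 0.84cos(1.35x + 1.57) - 0.75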